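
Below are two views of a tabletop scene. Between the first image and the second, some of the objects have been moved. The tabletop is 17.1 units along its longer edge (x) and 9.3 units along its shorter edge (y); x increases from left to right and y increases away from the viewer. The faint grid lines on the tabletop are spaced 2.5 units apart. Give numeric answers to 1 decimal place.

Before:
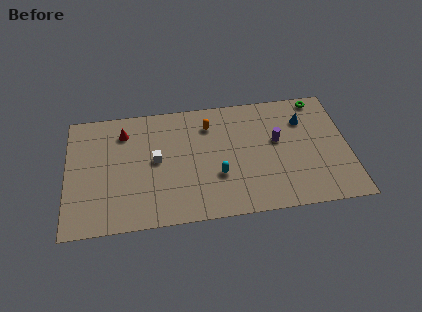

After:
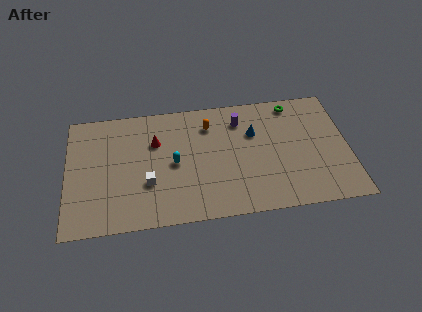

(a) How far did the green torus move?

1.6

The green torus was near (15.5, 8.4) before and (13.9, 8.2) after, so it travelled √(1.6² + 0.2²) ≈ 1.6 units.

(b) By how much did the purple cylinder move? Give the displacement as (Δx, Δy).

(-2.2, 1.9)

From the two frames, the purple cylinder sits at roughly (12.8, 5.4) before and (10.6, 7.3) after.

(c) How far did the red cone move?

2.1

From (3.5, 7.3) to (5.4, 6.3), the red cone covered √(1.9² + 1.0²) ≈ 2.1 units.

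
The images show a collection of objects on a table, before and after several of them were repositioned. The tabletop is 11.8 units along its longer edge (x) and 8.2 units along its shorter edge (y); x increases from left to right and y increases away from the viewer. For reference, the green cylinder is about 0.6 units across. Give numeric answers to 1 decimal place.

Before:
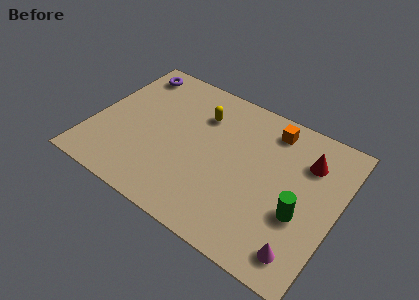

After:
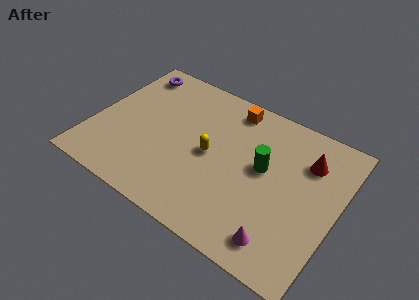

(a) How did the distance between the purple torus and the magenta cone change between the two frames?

-0.8

They were about 11.0 units apart before and 10.2 after — 0.8 units closer together.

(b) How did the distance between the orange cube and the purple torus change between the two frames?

-2.0

Before: roughly 7.0 units apart; after: 5.0. That's 2.0 units closer together.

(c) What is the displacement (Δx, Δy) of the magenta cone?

(-1.0, 0.0)

The magenta cone started near (10.6, 1.3) and ended near (9.6, 1.3).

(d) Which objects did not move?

the red cone and the purple torus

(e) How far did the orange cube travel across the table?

2.0

The orange cube was near (8.2, 6.9) before and (6.2, 7.1) after, so it travelled √(2.0² + 0.2²) ≈ 2.0 units.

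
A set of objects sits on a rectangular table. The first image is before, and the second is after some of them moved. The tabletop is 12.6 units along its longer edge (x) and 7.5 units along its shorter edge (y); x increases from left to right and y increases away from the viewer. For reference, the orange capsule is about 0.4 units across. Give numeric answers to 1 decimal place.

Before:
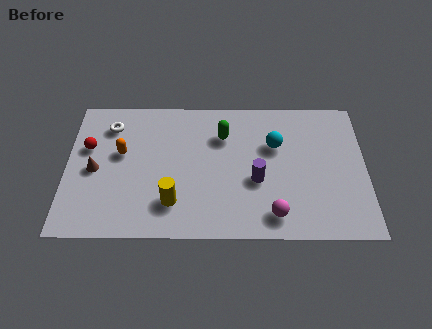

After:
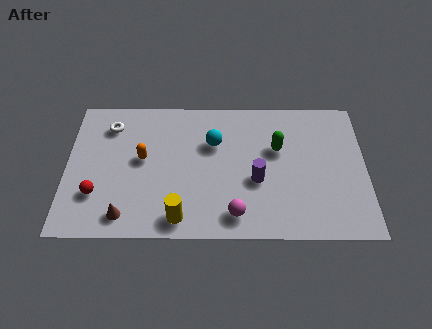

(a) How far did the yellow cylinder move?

0.9

From (4.5, 1.8) to (4.8, 1.0), the yellow cylinder covered √(0.3² + 0.8²) ≈ 0.9 units.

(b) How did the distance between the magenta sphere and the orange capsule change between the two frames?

-2.3

The distance was about 7.2 in the first image and 4.9 in the second, so they moved 2.3 units closer together.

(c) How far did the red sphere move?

2.5

The red sphere moved from about (0.9, 4.7) to (1.3, 2.2), a distance of √(0.4² + 2.5²) ≈ 2.5.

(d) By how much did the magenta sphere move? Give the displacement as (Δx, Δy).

(-1.6, 0.0)

The magenta sphere was at about (8.7, 1.2) and moved to about (7.1, 1.2).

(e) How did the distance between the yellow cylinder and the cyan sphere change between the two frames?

-1.1

They were about 5.3 units apart before and 4.2 after — 1.1 units closer together.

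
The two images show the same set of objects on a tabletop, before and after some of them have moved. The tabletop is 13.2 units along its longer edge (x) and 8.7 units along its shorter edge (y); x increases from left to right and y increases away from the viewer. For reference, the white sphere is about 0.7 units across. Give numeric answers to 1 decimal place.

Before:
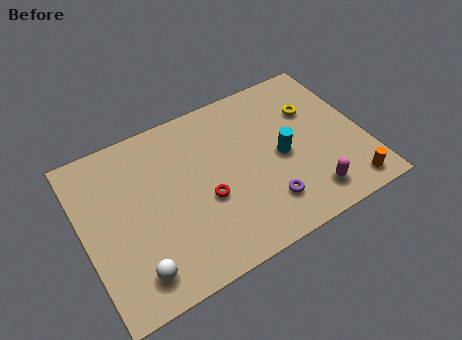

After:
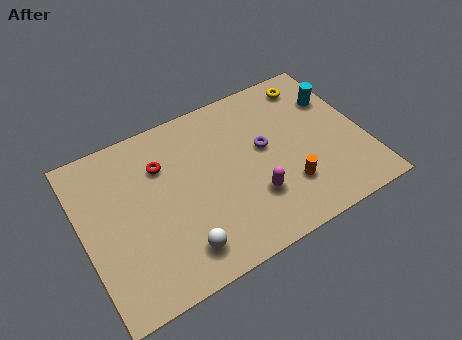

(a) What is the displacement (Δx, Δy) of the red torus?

(-1.7, 2.7)

The red torus started near (5.6, 3.5) and ended near (3.9, 6.2).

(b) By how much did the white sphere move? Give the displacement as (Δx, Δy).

(2.1, 0.1)

The white sphere was at about (2.0, 1.5) and moved to about (4.1, 1.6).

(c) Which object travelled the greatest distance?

the cyan cylinder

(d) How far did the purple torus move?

2.9

The purple torus moved from about (8.2, 2.0) to (8.6, 4.9), a distance of √(0.4² + 2.9²) ≈ 2.9.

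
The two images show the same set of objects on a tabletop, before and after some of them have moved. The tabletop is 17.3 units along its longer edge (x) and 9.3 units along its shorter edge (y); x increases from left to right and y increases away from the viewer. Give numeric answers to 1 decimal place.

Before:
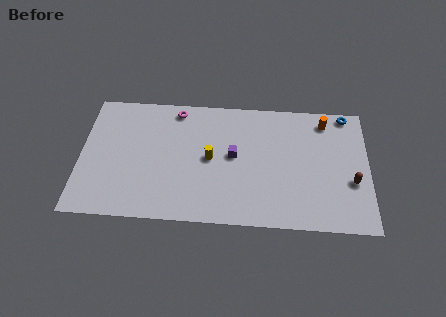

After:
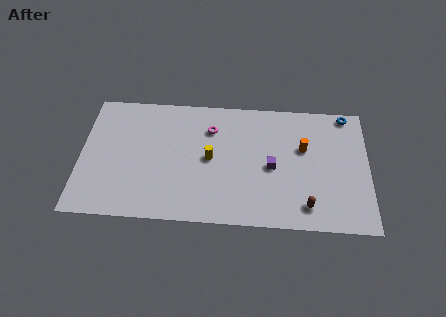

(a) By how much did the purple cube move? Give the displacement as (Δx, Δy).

(2.3, -0.7)

The purple cube was at about (9.2, 5.0) and moved to about (11.5, 4.3).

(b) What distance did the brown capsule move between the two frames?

3.3

The brown capsule moved from about (16.3, 3.5) to (13.6, 1.6), a distance of √(2.7² + 1.9²) ≈ 3.3.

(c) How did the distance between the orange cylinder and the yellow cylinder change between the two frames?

-1.9

They were about 7.6 units apart before and 5.7 after — 1.9 units closer together.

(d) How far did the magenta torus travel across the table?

2.5

The magenta torus was near (5.7, 8.2) before and (7.8, 6.9) after, so it travelled √(2.1² + 1.3²) ≈ 2.5 units.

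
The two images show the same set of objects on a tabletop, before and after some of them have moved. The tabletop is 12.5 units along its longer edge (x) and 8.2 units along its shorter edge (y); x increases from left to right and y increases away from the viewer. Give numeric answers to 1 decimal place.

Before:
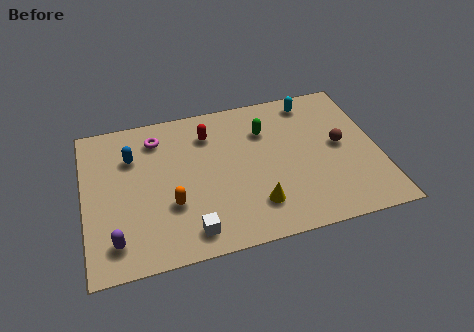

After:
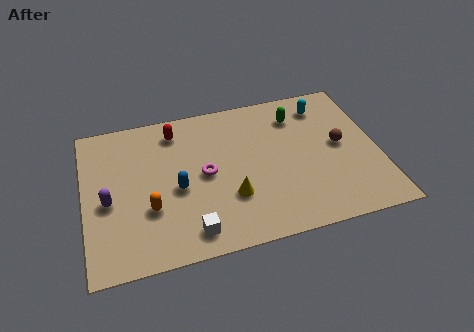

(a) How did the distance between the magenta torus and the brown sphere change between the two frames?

-2.2

They were about 8.0 units apart before and 5.8 after — 2.2 units closer together.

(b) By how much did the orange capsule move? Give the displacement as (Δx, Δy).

(-0.9, 0.0)

The orange capsule started near (3.6, 2.8) and ended near (2.7, 2.8).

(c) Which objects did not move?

the white cube and the brown sphere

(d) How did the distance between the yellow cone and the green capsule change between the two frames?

+0.8

They were about 4.1 units apart before and 4.9 after — 0.8 units further apart.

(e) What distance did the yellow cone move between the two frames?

1.2

The yellow cone moved from about (7.1, 1.9) to (6.1, 2.6), a distance of √(1.0² + 0.7²) ≈ 1.2.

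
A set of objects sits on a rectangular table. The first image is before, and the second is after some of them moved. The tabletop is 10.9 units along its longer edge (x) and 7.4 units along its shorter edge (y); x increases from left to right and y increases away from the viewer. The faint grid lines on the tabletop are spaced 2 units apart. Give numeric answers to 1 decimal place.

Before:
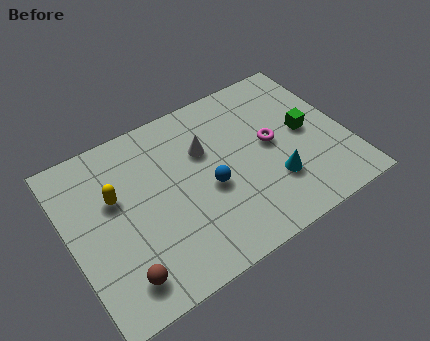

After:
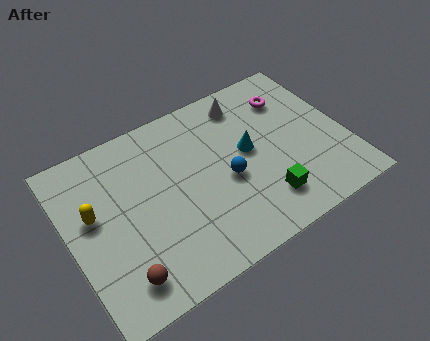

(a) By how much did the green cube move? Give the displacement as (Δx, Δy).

(-2.1, -2.2)

The green cube was at about (9.4, 3.8) and moved to about (7.3, 1.6).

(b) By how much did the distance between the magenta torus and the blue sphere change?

+1.1

They were about 2.7 units apart before and 3.8 after — 1.1 units further apart.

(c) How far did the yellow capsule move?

0.9

The yellow capsule moved from about (1.9, 4.6) to (1.0, 4.3), a distance of √(0.9² + 0.3²) ≈ 0.9.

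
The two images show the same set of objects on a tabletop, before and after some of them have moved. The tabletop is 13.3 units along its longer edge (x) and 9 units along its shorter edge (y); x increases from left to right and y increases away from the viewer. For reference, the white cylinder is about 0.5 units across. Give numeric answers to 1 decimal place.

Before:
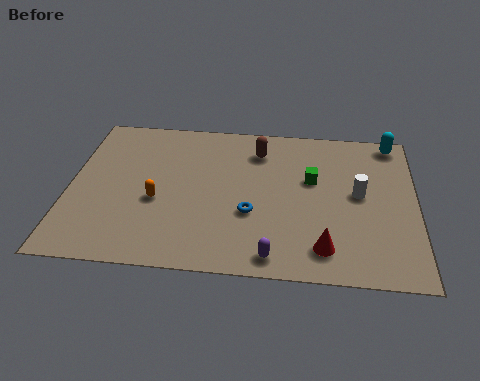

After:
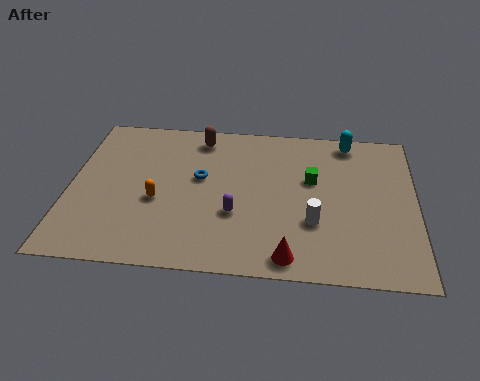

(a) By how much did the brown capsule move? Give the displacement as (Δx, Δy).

(-2.3, 0.6)

The brown capsule was at about (7.2, 7.1) and moved to about (4.9, 7.7).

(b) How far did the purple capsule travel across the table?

2.7

From (7.9, 1.0) to (6.4, 3.2), the purple capsule covered √(1.5² + 2.2²) ≈ 2.7 units.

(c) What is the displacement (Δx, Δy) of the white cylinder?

(-1.7, -1.8)

The white cylinder was at about (11.1, 4.8) and moved to about (9.4, 3.0).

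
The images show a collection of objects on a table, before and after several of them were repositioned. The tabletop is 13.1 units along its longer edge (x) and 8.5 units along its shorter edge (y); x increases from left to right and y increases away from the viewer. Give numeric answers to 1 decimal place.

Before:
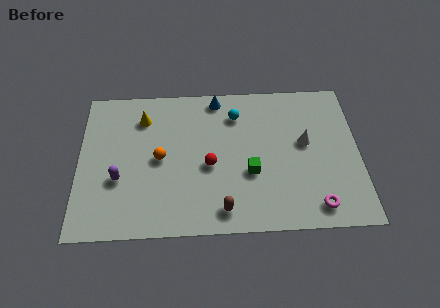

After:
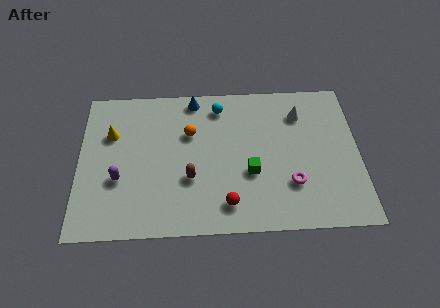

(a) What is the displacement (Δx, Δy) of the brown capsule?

(-1.5, 1.8)

The brown capsule was at about (6.7, 1.2) and moved to about (5.2, 3.0).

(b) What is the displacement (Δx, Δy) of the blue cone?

(-1.1, 0.0)

The blue cone started near (6.5, 7.6) and ended near (5.4, 7.6).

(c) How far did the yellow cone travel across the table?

1.7

The yellow cone moved from about (3.0, 6.6) to (1.5, 5.7), a distance of √(1.5² + 0.9²) ≈ 1.7.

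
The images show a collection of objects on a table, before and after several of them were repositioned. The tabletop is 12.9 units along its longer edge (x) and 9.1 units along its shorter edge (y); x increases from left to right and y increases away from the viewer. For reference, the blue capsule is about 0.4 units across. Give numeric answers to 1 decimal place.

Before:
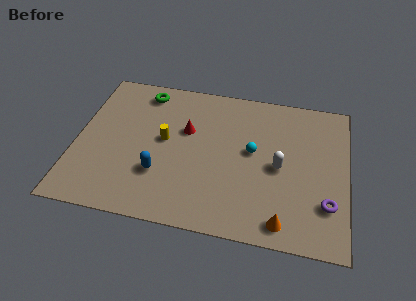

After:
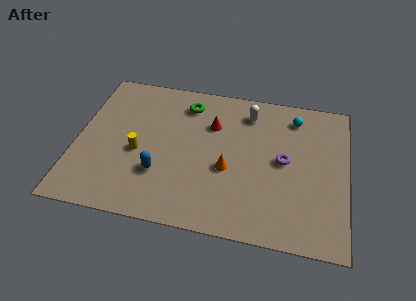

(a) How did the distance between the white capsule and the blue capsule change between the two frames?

+0.3

Before: roughly 5.8 units apart; after: 6.1. That's 0.3 units further apart.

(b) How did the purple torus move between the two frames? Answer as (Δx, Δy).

(-2.1, 2.2)

The purple torus started near (12.0, 2.5) and ended near (9.9, 4.7).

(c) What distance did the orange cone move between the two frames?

3.7

The orange cone moved from about (10.0, 1.1) to (7.3, 3.7), a distance of √(2.7² + 2.6²) ≈ 3.7.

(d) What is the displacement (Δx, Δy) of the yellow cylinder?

(-1.2, -1.0)

The yellow cylinder started near (4.2, 4.9) and ended near (3.0, 3.9).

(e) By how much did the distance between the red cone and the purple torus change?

-3.7

The distance was about 7.5 in the first image and 3.8 in the second, so they moved 3.7 units closer together.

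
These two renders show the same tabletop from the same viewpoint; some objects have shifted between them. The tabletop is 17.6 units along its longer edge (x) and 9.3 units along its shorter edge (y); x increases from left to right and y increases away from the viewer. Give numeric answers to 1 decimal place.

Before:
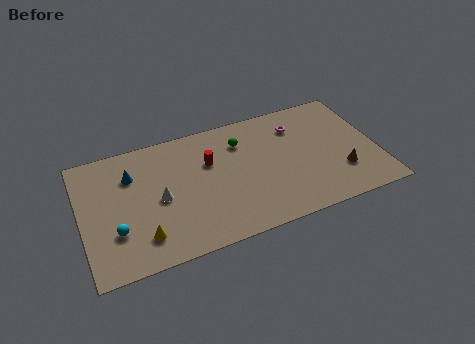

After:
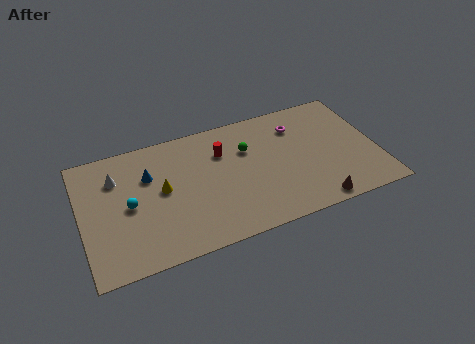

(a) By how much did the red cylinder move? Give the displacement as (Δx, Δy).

(0.8, 0.5)

The red cylinder was at about (7.7, 6.1) and moved to about (8.5, 6.6).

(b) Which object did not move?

the magenta torus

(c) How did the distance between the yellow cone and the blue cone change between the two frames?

-3.2

The distance was about 4.7 in the first image and 1.5 in the second, so they moved 3.2 units closer together.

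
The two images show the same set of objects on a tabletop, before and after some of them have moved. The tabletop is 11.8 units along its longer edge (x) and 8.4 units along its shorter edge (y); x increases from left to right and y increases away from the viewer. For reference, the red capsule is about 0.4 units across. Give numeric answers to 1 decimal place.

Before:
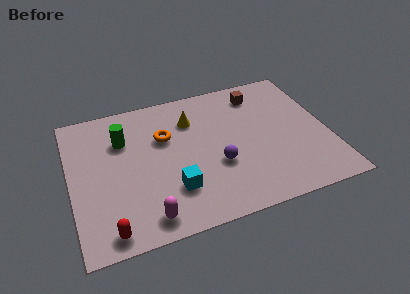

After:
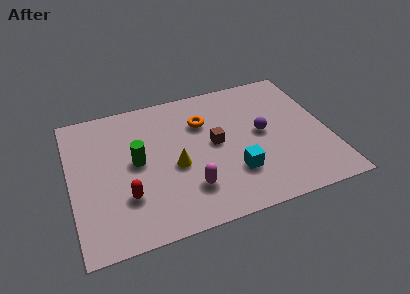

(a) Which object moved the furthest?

the brown cube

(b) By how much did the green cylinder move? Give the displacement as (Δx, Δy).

(0.5, -1.5)

The green cylinder was at about (2.5, 5.9) and moved to about (3.0, 4.4).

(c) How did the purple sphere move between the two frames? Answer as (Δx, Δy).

(2.2, 1.3)

The purple sphere started near (6.6, 3.1) and ended near (8.8, 4.4).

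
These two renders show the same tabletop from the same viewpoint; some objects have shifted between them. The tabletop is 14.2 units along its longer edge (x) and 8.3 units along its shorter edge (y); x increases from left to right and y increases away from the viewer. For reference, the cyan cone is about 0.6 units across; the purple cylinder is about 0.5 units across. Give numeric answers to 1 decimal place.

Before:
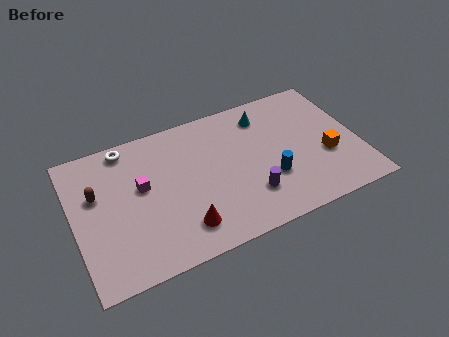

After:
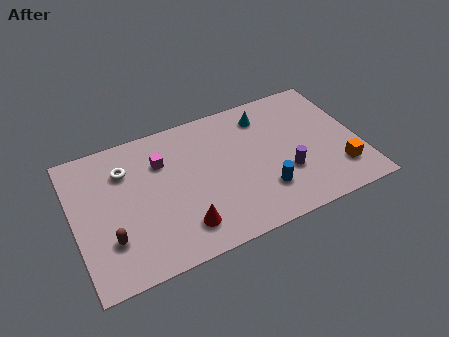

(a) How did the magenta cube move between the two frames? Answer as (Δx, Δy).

(1.1, 1.1)

The magenta cube started near (3.4, 4.8) and ended near (4.5, 5.9).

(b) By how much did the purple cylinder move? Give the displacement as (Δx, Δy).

(1.9, 0.6)

The purple cylinder started near (8.5, 2.2) and ended near (10.4, 2.8).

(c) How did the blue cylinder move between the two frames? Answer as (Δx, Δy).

(-0.4, -0.6)

From the two frames, the blue cylinder sits at roughly (9.6, 2.8) before and (9.2, 2.2) after.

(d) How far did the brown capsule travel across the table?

2.8

The brown capsule was near (1.2, 5.2) before and (1.6, 2.4) after, so it travelled √(0.4² + 2.8²) ≈ 2.8 units.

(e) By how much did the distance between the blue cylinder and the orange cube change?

+0.9

Before: roughly 2.9 units apart; after: 3.8. That's 0.9 units further apart.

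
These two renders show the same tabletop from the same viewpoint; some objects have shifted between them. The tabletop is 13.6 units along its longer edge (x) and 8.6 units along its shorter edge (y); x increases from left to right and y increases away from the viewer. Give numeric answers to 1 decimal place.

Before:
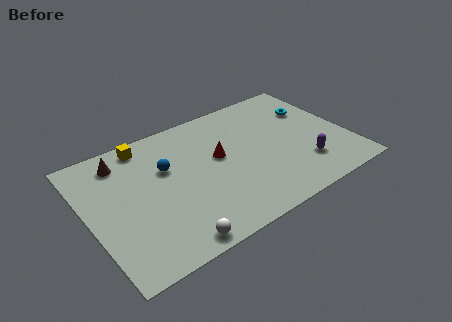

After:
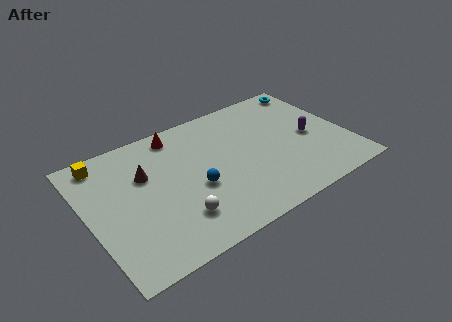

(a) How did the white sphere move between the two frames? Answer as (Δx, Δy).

(0.5, 1.3)

The white sphere started near (3.7, 0.8) and ended near (4.2, 2.1).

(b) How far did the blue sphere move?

2.3

The blue sphere moved from about (4.2, 5.5) to (5.4, 3.5), a distance of √(1.2² + 2.0²) ≈ 2.3.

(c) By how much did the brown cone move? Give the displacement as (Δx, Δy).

(1.0, -1.5)

From the two frames, the brown cone sits at roughly (2.1, 7.1) before and (3.1, 5.6) after.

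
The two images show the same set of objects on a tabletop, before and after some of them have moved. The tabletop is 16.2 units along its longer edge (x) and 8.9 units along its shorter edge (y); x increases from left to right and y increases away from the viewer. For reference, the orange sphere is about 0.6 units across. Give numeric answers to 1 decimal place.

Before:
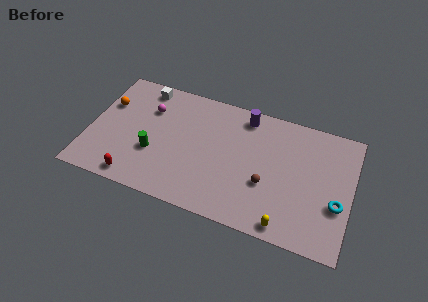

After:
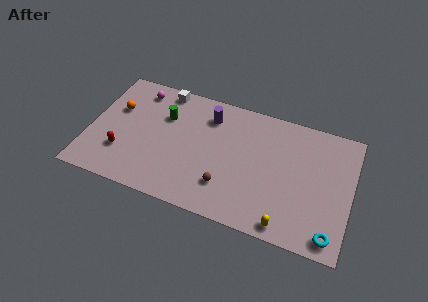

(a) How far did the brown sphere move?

2.6

The brown sphere was near (11.1, 3.3) before and (8.7, 2.3) after, so it travelled √(2.4² + 1.0²) ≈ 2.6 units.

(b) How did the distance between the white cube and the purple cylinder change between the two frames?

-3.2

Before: roughly 6.4 units apart; after: 3.2. That's 3.2 units closer together.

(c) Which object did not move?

the yellow capsule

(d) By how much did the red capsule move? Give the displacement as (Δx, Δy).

(-1.0, 1.6)

From the two frames, the red capsule sits at roughly (3.2, 1.0) before and (2.2, 2.6) after.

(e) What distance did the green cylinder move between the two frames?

2.9

From (4.1, 3.2) to (4.5, 6.1), the green cylinder covered √(0.4² + 2.9²) ≈ 2.9 units.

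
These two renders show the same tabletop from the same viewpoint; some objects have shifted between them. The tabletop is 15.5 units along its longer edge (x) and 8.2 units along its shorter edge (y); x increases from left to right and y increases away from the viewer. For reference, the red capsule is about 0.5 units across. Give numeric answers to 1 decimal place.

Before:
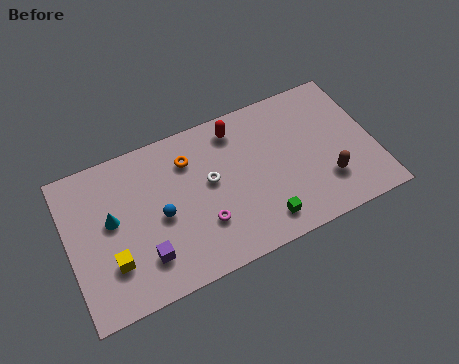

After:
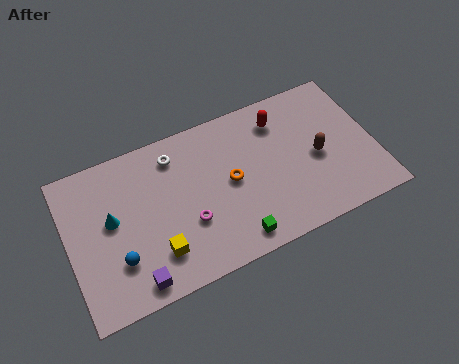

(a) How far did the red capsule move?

2.2

The red capsule moved from about (8.8, 6.9) to (11.0, 6.5), a distance of √(2.2² + 0.4²) ≈ 2.2.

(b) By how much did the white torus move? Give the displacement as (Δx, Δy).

(-1.6, 2.1)

The white torus started near (7.2, 4.6) and ended near (5.6, 6.7).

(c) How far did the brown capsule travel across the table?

1.5

From (12.9, 2.3) to (12.6, 3.8), the brown capsule covered √(0.3² + 1.5²) ≈ 1.5 units.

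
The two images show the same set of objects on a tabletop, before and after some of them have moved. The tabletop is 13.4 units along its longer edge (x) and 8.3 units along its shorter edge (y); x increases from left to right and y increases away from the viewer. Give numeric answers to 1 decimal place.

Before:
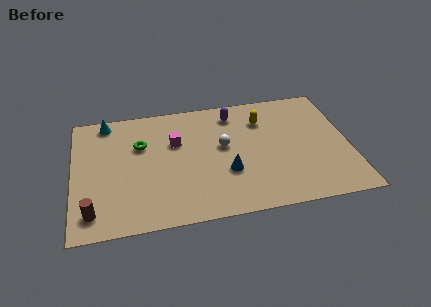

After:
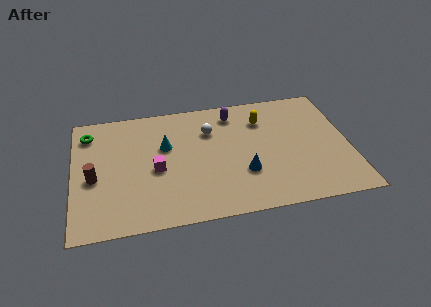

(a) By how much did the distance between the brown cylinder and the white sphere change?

-1.1

The distance was about 7.2 in the first image and 6.1 in the second, so they moved 1.1 units closer together.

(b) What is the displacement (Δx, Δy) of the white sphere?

(-0.6, 1.2)

From the two frames, the white sphere sits at roughly (7.3, 4.7) before and (6.7, 5.9) after.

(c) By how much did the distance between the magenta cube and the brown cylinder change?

-2.7

Before: roughly 5.7 units apart; after: 3.0. That's 2.7 units closer together.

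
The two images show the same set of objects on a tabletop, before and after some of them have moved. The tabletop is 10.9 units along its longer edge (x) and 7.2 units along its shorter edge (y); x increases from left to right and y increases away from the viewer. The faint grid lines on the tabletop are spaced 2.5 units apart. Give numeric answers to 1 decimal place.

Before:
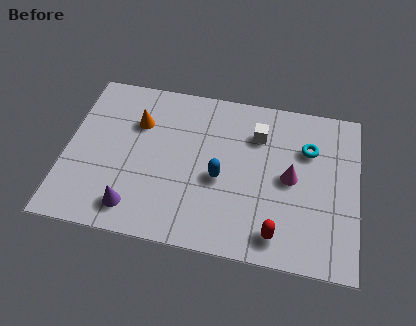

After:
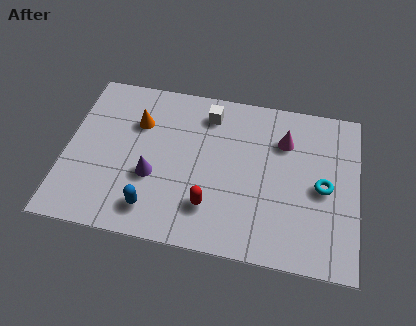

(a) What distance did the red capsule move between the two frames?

2.6

The red capsule was near (8.0, 1.1) before and (5.5, 1.8) after, so it travelled √(2.5² + 0.7²) ≈ 2.6 units.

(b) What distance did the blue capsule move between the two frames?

3.0

From (5.8, 3.1) to (3.4, 1.3), the blue capsule covered √(2.4² + 1.8²) ≈ 3.0 units.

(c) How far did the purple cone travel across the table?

1.6

The purple cone was near (2.7, 1.2) before and (3.3, 2.7) after, so it travelled √(0.6² + 1.5²) ≈ 1.6 units.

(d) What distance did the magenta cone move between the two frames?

1.6

The magenta cone moved from about (8.4, 3.6) to (8.1, 5.2), a distance of √(0.3² + 1.6²) ≈ 1.6.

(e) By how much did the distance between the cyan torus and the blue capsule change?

+2.8

They were about 3.7 units apart before and 6.5 after — 2.8 units further apart.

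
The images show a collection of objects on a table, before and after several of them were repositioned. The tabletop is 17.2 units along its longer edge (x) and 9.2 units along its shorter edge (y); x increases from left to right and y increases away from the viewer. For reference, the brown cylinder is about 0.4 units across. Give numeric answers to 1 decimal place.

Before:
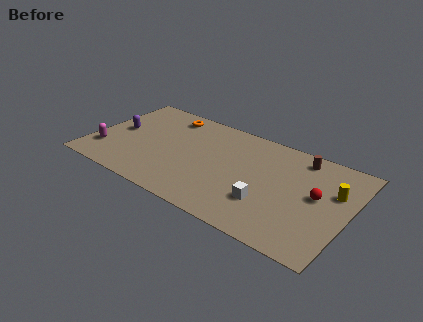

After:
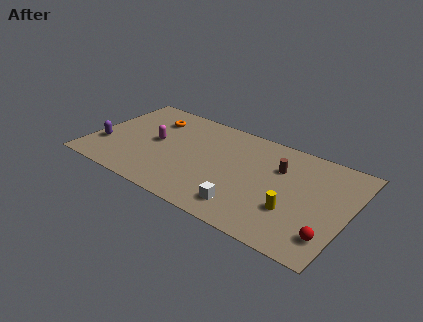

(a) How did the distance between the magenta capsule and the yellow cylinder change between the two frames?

-5.6

They were about 15.4 units apart before and 9.8 after — 5.6 units closer together.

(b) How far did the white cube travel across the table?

1.6

From (12.1, 2.8) to (10.9, 1.7), the white cube covered √(1.2² + 1.1²) ≈ 1.6 units.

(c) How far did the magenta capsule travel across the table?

3.9

From (1.1, 2.4) to (4.2, 4.8), the magenta capsule covered √(3.1² + 2.4²) ≈ 3.9 units.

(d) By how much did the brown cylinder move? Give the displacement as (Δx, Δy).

(-1.2, -1.6)

From the two frames, the brown cylinder sits at roughly (13.6, 7.9) before and (12.4, 6.3) after.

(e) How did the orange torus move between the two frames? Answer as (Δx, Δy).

(-0.9, -0.8)

The orange torus was at about (4.5, 7.8) and moved to about (3.6, 7.0).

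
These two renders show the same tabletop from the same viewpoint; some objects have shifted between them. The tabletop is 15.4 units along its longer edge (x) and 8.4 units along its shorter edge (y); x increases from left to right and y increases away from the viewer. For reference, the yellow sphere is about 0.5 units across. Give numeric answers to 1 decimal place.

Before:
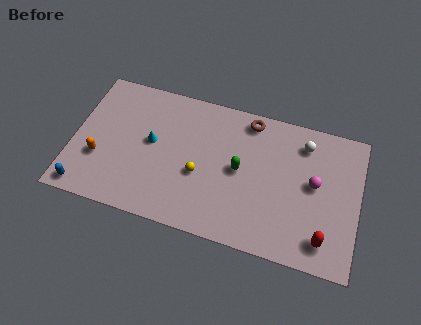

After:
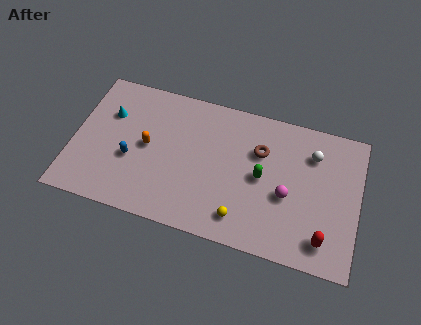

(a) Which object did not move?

the red capsule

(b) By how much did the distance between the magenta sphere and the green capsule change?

-2.4

The distance was about 4.0 in the first image and 1.6 in the second, so they moved 2.4 units closer together.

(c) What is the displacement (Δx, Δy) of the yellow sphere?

(2.4, -1.9)

The yellow sphere started near (6.9, 3.4) and ended near (9.3, 1.5).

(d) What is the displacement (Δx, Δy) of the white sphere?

(0.5, -0.5)

The white sphere started near (12.3, 6.8) and ended near (12.8, 6.3).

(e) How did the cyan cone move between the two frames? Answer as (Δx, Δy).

(-2.4, 1.1)

From the two frames, the cyan cone sits at roughly (4.2, 4.6) before and (1.8, 5.7) after.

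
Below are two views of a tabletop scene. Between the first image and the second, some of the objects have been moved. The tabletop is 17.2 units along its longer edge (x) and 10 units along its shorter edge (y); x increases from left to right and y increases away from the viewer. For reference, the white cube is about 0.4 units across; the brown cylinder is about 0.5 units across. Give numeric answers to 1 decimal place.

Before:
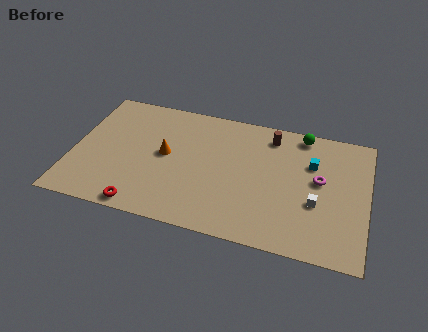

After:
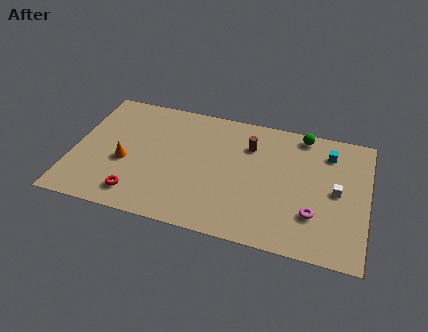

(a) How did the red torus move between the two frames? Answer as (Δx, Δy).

(-0.4, 0.8)

The red torus started near (4.4, 0.9) and ended near (4.0, 1.7).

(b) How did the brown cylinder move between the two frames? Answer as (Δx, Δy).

(-1.2, -1.1)

The brown cylinder started near (11.4, 8.4) and ended near (10.2, 7.3).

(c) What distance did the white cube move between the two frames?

1.6

The white cube was near (14.3, 3.8) before and (15.4, 5.0) after, so it travelled √(1.1² + 1.2²) ≈ 1.6 units.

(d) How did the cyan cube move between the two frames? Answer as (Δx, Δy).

(0.9, 1.1)

The cyan cube was at about (13.9, 6.8) and moved to about (14.8, 7.9).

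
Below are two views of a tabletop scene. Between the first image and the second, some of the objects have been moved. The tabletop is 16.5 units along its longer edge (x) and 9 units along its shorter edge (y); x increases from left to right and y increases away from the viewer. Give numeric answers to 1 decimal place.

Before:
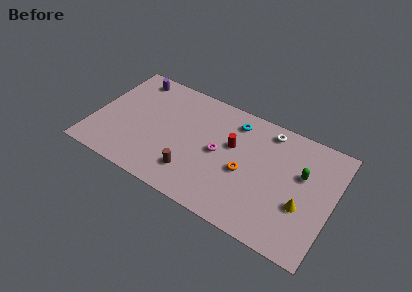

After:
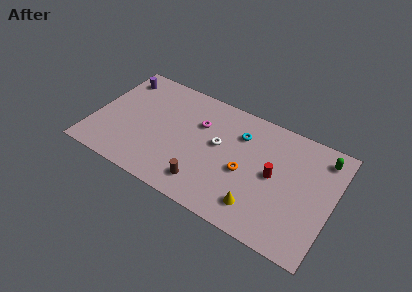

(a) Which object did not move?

the orange torus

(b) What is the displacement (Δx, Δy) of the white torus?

(-3.1, -2.7)

The white torus started near (11.7, 7.8) and ended near (8.6, 5.1).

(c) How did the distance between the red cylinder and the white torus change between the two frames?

+0.7

Before: roughly 3.2 units apart; after: 3.9. That's 0.7 units further apart.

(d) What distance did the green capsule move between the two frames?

2.2

From (14.3, 5.6) to (15.5, 7.5), the green capsule covered √(1.2² + 1.9²) ≈ 2.2 units.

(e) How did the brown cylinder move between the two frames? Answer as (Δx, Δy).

(0.9, -0.4)

The brown cylinder started near (7.2, 2.1) and ended near (8.1, 1.7).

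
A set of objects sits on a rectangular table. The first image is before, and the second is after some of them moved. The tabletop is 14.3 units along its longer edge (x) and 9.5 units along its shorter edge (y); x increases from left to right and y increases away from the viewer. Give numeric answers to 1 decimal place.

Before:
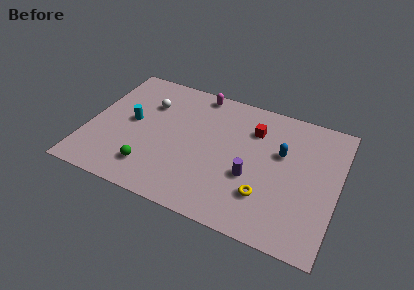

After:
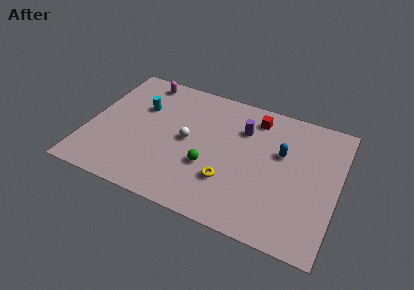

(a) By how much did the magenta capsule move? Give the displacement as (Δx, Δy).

(-3.3, -0.2)

The magenta capsule was at about (5.9, 8.6) and moved to about (2.6, 8.4).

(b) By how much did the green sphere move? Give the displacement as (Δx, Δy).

(3.2, 1.4)

The green sphere started near (3.9, 2.0) and ended near (7.1, 3.4).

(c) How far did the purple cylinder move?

3.3

From (9.5, 3.6) to (8.7, 6.8), the purple cylinder covered √(0.8² + 3.2²) ≈ 3.3 units.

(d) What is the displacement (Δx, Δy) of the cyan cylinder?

(0.4, 1.3)

From the two frames, the cyan cylinder sits at roughly (2.4, 5.0) before and (2.8, 6.3) after.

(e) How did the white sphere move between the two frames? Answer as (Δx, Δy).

(2.5, -1.9)

From the two frames, the white sphere sits at roughly (3.2, 6.7) before and (5.7, 4.8) after.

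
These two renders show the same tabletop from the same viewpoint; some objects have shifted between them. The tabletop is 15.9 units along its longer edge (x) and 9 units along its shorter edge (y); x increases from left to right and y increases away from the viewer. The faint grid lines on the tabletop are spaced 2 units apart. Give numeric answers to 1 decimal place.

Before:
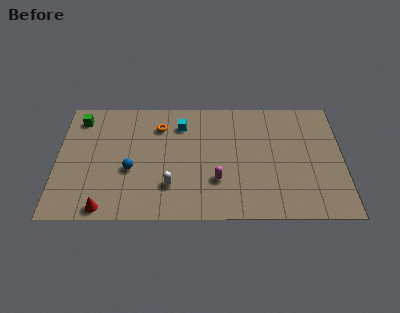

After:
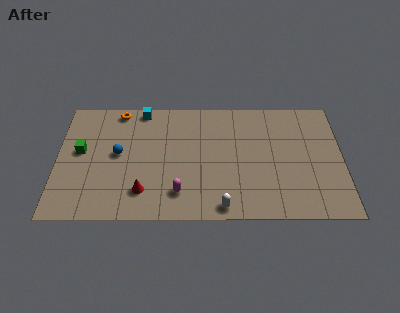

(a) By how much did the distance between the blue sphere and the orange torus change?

-0.4

They were about 3.7 units apart before and 3.3 after — 0.4 units closer together.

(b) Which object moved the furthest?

the white capsule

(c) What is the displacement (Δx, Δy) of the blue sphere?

(-0.7, 1.2)

From the two frames, the blue sphere sits at roughly (4.1, 3.6) before and (3.4, 4.8) after.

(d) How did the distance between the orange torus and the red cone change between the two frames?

-0.5

The distance was about 6.8 in the first image and 6.3 in the second, so they moved 0.5 units closer together.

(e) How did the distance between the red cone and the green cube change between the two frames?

-2.3

They were about 6.9 units apart before and 4.6 after — 2.3 units closer together.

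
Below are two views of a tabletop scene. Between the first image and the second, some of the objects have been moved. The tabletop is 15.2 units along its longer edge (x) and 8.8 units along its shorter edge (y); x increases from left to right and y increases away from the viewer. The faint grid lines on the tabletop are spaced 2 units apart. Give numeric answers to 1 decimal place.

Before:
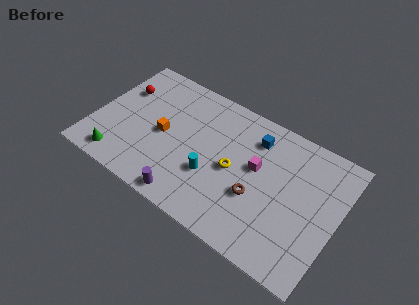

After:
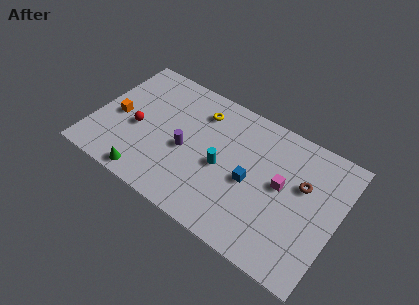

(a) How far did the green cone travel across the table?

1.9

The green cone moved from about (2.0, 1.2) to (3.9, 0.9), a distance of √(1.9² + 0.3²) ≈ 1.9.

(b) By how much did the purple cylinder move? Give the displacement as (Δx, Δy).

(-0.7, 3.0)

The purple cylinder was at about (6.5, 0.9) and moved to about (5.8, 3.9).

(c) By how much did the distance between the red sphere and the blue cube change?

-1.2

Before: roughly 8.4 units apart; after: 7.2. That's 1.2 units closer together.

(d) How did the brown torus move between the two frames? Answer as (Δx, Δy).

(2.5, 2.2)

The brown torus was at about (10.4, 3.3) and moved to about (12.9, 5.5).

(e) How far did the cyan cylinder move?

1.0

The cyan cylinder moved from about (7.6, 3.1) to (8.1, 4.0), a distance of √(0.5² + 0.9²) ≈ 1.0.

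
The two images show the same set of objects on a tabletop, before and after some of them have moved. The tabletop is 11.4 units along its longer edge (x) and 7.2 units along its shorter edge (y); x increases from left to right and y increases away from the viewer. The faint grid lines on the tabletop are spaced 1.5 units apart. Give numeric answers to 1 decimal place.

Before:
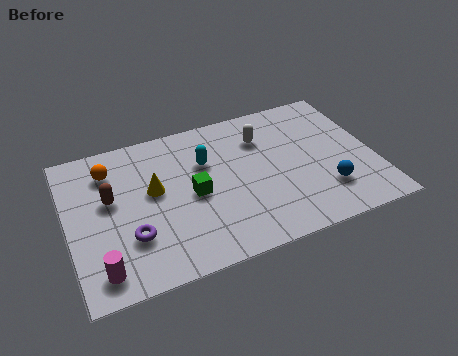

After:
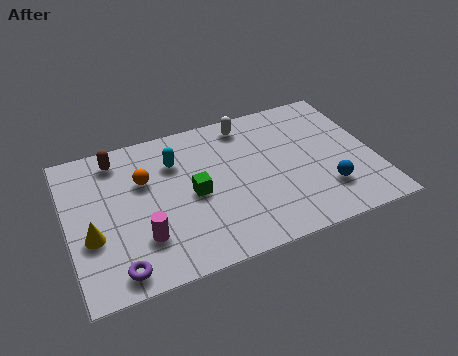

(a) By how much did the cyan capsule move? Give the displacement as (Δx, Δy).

(-1.1, 0.4)

The cyan capsule was at about (5.2, 4.8) and moved to about (4.1, 5.2).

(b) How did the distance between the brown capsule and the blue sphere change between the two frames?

+0.4

The distance was about 8.1 in the first image and 8.5 in the second, so they moved 0.4 units further apart.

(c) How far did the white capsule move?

1.0

From (7.4, 5.3) to (6.9, 6.2), the white capsule covered √(0.5² + 0.9²) ≈ 1.0 units.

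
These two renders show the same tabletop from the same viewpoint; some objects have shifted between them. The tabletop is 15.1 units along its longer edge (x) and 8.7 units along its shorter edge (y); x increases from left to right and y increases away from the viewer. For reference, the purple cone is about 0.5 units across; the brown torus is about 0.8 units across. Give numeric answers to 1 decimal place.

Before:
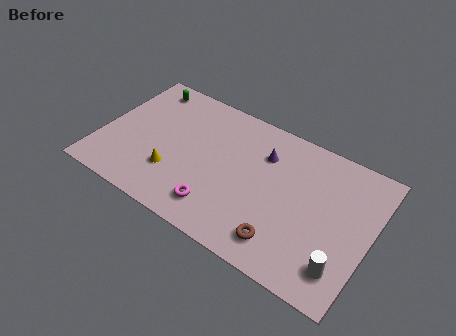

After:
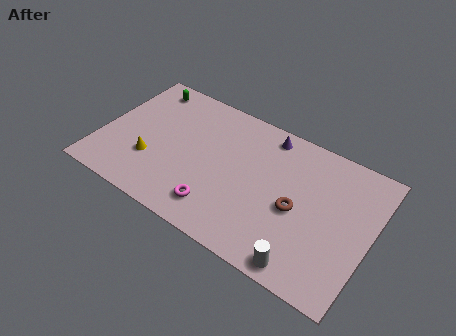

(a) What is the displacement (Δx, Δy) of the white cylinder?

(-1.9, -0.9)

The white cylinder was at about (13.9, 1.8) and moved to about (12.0, 0.9).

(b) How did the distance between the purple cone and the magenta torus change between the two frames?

+1.2

They were about 5.0 units apart before and 6.2 after — 1.2 units further apart.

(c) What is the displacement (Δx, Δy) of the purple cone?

(0.0, 1.3)

The purple cone was at about (8.9, 6.3) and moved to about (8.9, 7.6).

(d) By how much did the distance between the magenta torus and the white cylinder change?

-1.8

Before: roughly 6.9 units apart; after: 5.1. That's 1.8 units closer together.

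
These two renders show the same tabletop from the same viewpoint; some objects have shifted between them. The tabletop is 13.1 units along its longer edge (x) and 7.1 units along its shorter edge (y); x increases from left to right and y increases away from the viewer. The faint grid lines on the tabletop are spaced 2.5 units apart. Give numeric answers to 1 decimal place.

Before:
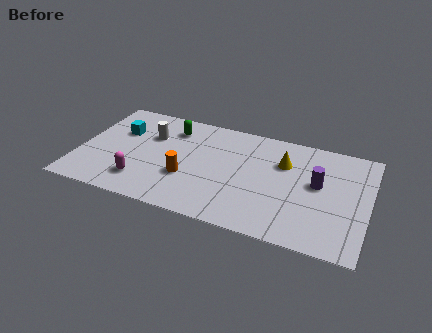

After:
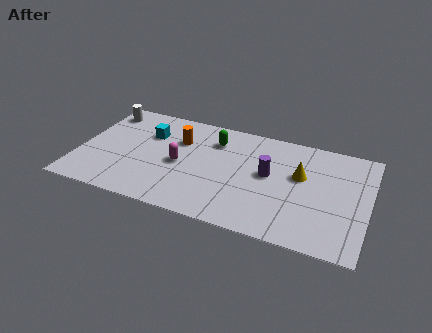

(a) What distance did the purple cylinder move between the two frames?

2.2

From (10.8, 4.0) to (8.6, 3.9), the purple cylinder covered √(2.2² + 0.1²) ≈ 2.2 units.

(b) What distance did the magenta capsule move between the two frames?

2.3

The magenta capsule was near (3.0, 1.6) before and (4.6, 3.3) after, so it travelled √(1.6² + 1.7²) ≈ 2.3 units.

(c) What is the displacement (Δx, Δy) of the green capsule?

(2.0, -0.2)

From the two frames, the green capsule sits at roughly (4.0, 5.6) before and (6.0, 5.4) after.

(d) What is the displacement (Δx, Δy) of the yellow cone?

(0.8, -0.6)

The yellow cone started near (9.2, 4.9) and ended near (10.0, 4.3).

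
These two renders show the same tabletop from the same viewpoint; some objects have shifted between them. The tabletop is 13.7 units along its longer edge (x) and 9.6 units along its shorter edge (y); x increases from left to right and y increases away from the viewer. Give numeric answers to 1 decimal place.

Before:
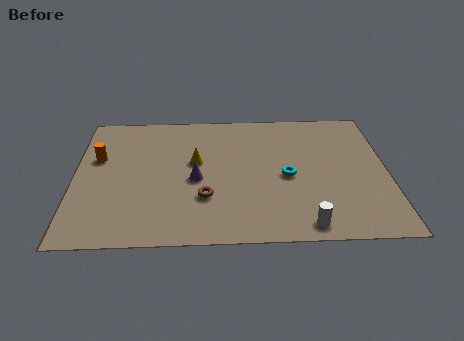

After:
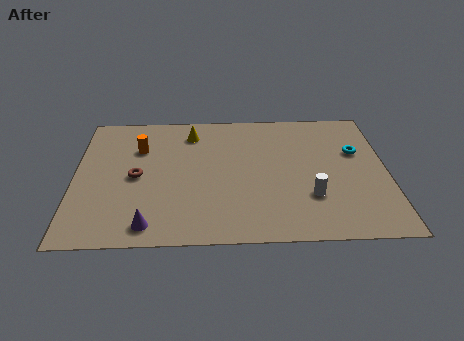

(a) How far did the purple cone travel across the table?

3.7

The purple cone moved from about (5.3, 4.3) to (3.3, 1.2), a distance of √(2.0² + 3.1²) ≈ 3.7.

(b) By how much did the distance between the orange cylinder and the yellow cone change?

-1.8

Before: roughly 4.3 units apart; after: 2.5. That's 1.8 units closer together.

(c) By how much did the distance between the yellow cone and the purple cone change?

+5.5

They were about 1.3 units apart before and 6.8 after — 5.5 units further apart.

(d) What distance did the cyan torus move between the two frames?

3.5

The cyan torus was near (9.3, 4.4) before and (12.4, 6.1) after, so it travelled √(3.1² + 1.7²) ≈ 3.5 units.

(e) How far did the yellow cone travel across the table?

2.2

The yellow cone moved from about (5.3, 5.6) to (5.1, 7.8), a distance of √(0.2² + 2.2²) ≈ 2.2.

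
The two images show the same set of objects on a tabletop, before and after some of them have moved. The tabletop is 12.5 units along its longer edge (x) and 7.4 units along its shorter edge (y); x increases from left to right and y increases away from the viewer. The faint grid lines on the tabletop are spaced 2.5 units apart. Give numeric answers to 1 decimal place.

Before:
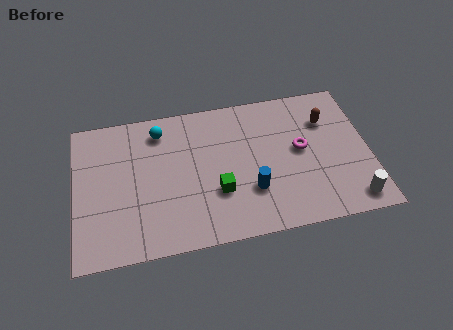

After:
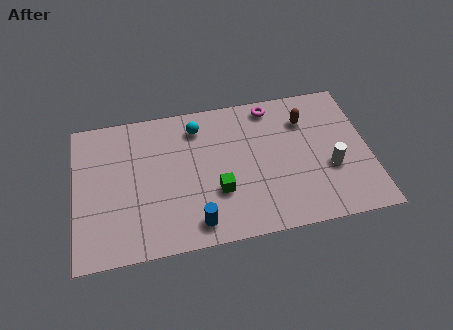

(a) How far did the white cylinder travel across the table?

2.0

The white cylinder moved from about (11.6, 1.0) to (10.8, 2.8), a distance of √(0.8² + 1.8²) ≈ 2.0.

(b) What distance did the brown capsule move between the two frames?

0.9

The brown capsule moved from about (10.8, 5.3) to (9.9, 5.5), a distance of √(0.9² + 0.2²) ≈ 0.9.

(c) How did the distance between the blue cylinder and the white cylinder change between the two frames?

+1.6

Before: roughly 4.4 units apart; after: 6.0. That's 1.6 units further apart.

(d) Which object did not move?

the green cube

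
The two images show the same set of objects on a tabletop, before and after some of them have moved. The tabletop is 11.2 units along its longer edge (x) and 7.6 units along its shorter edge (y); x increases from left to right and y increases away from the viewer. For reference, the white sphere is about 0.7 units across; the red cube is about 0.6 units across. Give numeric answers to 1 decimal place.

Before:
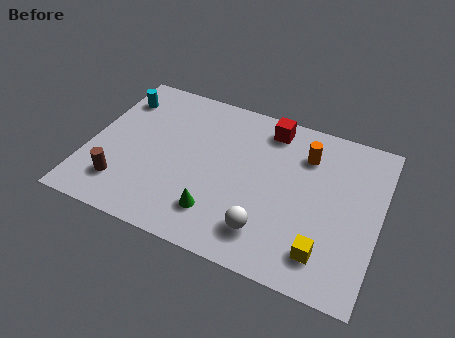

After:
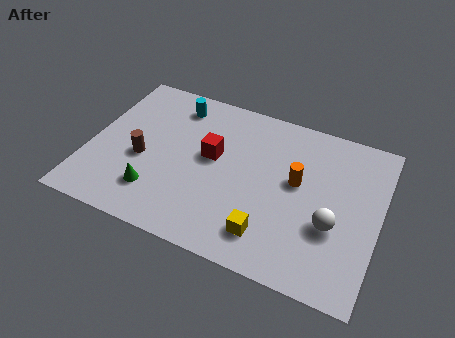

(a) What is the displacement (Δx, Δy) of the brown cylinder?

(0.6, 1.5)

The brown cylinder was at about (1.5, 1.7) and moved to about (2.1, 3.2).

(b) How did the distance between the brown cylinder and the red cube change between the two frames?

-4.3

The distance was about 7.1 in the first image and 2.8 in the second, so they moved 4.3 units closer together.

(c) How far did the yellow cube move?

2.1

The yellow cube moved from about (9.3, 1.5) to (7.2, 1.5), a distance of √(2.1² + 0.0²) ≈ 2.1.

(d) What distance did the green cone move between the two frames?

2.4

The green cone moved from about (5.2, 1.7) to (2.8, 1.8), a distance of √(2.4² + 0.1²) ≈ 2.4.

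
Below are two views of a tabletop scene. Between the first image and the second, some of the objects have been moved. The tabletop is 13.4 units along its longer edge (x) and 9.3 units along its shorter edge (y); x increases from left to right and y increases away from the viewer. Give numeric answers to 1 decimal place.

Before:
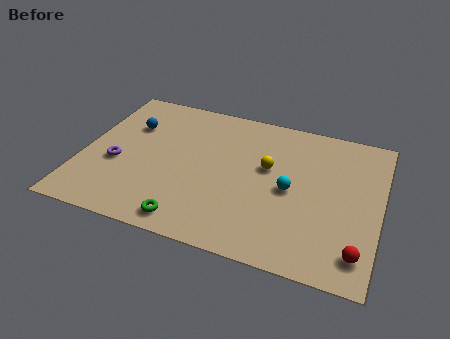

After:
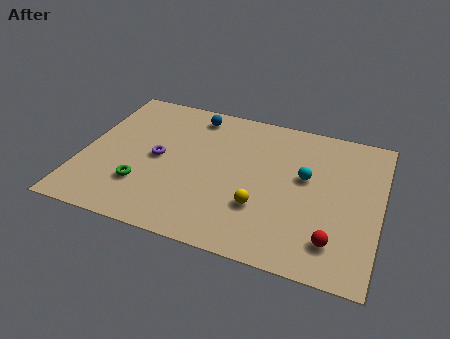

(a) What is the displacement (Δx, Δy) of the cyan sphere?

(0.6, 1.0)

The cyan sphere started near (9.4, 4.4) and ended near (10.0, 5.4).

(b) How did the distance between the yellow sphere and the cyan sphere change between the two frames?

+1.5

Before: roughly 1.6 units apart; after: 3.1. That's 1.5 units further apart.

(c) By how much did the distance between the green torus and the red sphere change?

+1.2

The distance was about 7.4 in the first image and 8.6 in the second, so they moved 1.2 units further apart.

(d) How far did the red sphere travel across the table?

1.1

The red sphere moved from about (12.6, 1.6) to (11.5, 1.9), a distance of √(1.1² + 0.3²) ≈ 1.1.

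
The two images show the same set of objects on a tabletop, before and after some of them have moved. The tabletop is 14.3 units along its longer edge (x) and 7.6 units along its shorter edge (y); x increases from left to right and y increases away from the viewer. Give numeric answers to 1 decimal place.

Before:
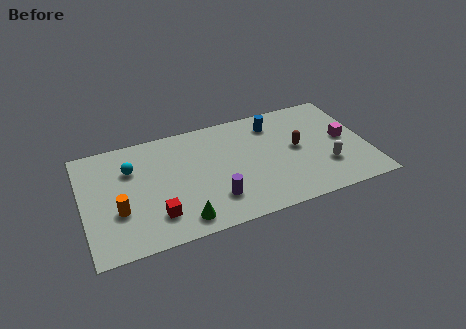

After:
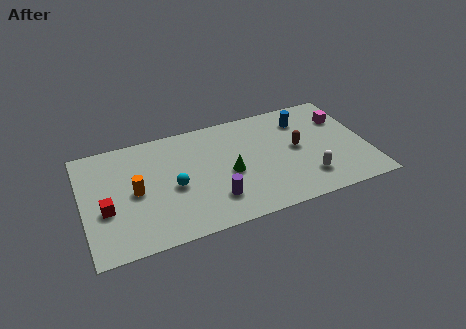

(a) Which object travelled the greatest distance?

the green cone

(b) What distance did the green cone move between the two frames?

3.5

From (4.7, 1.1) to (7.3, 3.4), the green cone covered √(2.6² + 2.3²) ≈ 3.5 units.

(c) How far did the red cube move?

2.7

The red cube was near (3.5, 1.8) before and (1.1, 3.0) after, so it travelled √(2.4² + 1.2²) ≈ 2.7 units.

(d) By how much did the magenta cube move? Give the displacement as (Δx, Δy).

(0.1, 1.5)

The magenta cube started near (13.2, 3.9) and ended near (13.3, 5.4).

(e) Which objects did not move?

the brown capsule and the purple cylinder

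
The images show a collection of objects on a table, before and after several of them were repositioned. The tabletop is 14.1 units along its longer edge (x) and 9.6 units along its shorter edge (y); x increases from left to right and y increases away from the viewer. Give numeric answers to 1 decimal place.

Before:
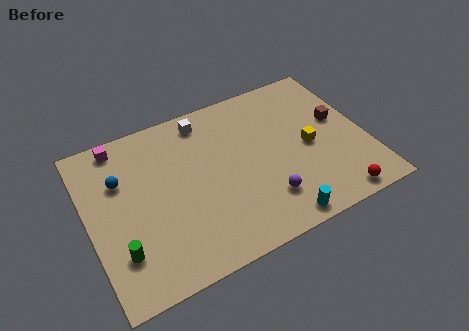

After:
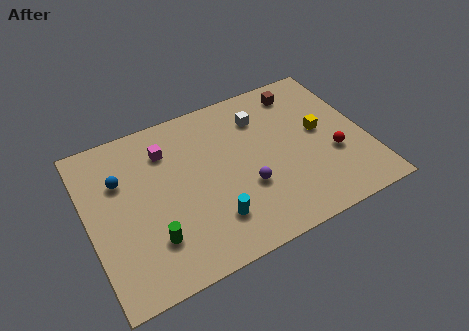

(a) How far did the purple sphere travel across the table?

1.4

The purple sphere moved from about (8.6, 2.3) to (7.8, 3.4), a distance of √(0.8² + 1.1²) ≈ 1.4.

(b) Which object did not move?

the blue sphere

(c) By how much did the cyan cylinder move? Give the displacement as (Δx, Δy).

(-3.1, 1.4)

The cyan cylinder was at about (9.0, 0.9) and moved to about (5.9, 2.3).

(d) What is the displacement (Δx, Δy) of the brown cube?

(-1.6, 2.6)

The brown cube started near (12.9, 5.5) and ended near (11.3, 8.1).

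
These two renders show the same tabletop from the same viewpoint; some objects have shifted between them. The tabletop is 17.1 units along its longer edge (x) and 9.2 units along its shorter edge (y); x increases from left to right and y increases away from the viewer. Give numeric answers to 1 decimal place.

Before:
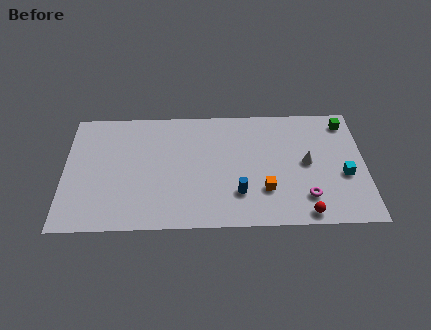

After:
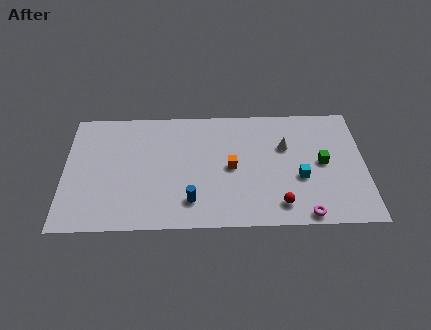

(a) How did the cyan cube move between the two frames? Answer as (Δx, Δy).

(-2.5, -0.1)

The cyan cube started near (15.9, 3.7) and ended near (13.4, 3.6).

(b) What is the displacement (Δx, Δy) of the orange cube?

(-1.9, 1.8)

The orange cube started near (11.4, 2.7) and ended near (9.5, 4.5).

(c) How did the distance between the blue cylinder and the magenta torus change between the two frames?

+2.7

Before: roughly 3.8 units apart; after: 6.5. That's 2.7 units further apart.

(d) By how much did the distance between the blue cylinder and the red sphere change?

+1.0

Before: roughly 4.0 units apart; after: 5.0. That's 1.0 units further apart.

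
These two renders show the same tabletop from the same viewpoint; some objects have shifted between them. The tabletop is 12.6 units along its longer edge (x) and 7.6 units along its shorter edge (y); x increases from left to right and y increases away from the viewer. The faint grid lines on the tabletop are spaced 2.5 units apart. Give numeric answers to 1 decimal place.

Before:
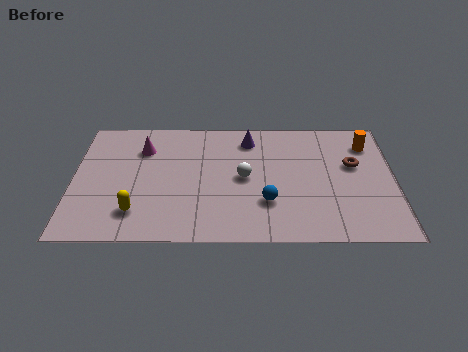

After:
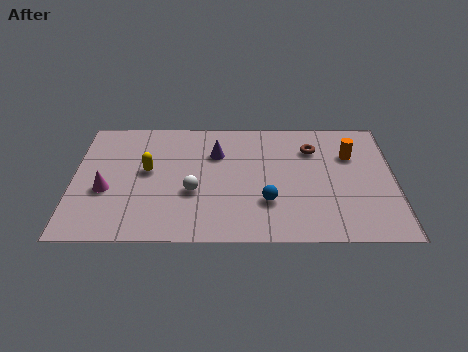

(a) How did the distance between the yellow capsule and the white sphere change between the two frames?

-2.5

They were about 4.7 units apart before and 2.2 after — 2.5 units closer together.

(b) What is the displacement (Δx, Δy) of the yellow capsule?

(0.4, 2.5)

The yellow capsule was at about (2.5, 1.7) and moved to about (2.9, 4.2).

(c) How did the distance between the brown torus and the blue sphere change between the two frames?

-0.3

They were about 4.1 units apart before and 3.8 after — 0.3 units closer together.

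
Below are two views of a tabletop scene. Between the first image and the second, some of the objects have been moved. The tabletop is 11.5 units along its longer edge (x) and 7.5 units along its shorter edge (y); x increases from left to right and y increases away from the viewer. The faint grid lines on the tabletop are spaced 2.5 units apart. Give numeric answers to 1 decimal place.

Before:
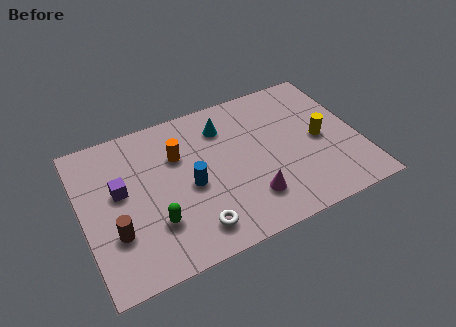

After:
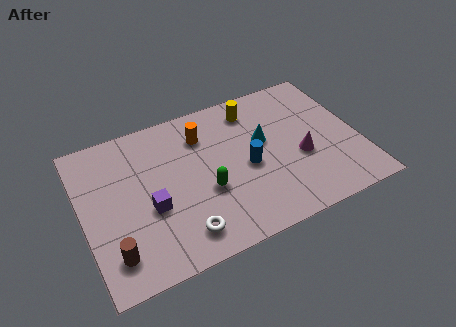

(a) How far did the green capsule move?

2.3

From (2.8, 2.2) to (5.0, 2.9), the green capsule covered √(2.2² + 0.7²) ≈ 2.3 units.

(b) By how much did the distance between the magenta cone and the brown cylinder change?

+2.6

The distance was about 5.5 in the first image and 8.1 in the second, so they moved 2.6 units further apart.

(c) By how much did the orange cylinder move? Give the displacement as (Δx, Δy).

(1.1, 0.6)

From the two frames, the orange cylinder sits at roughly (4.1, 5.1) before and (5.2, 5.7) after.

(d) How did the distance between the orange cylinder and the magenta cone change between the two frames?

+0.5

They were about 4.2 units apart before and 4.7 after — 0.5 units further apart.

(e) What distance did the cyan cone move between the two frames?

2.1

From (6.1, 5.8) to (7.6, 4.4), the cyan cone covered √(1.5² + 1.4²) ≈ 2.1 units.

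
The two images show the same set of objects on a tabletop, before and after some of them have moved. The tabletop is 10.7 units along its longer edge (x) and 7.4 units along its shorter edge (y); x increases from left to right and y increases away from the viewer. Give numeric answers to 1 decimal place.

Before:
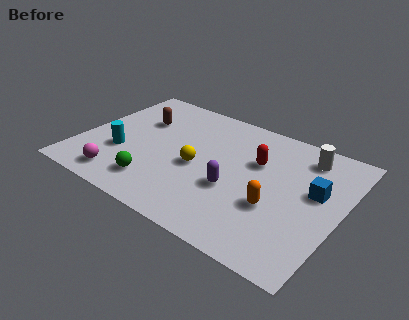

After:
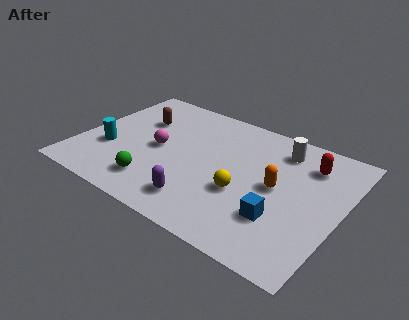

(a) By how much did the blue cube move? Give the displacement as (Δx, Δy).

(-1.1, -2.1)

The blue cube was at about (9.6, 4.3) and moved to about (8.5, 2.2).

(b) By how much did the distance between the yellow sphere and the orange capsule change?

-1.8

The distance was about 3.4 in the first image and 1.6 in the second, so they moved 1.8 units closer together.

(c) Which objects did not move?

the green sphere and the brown capsule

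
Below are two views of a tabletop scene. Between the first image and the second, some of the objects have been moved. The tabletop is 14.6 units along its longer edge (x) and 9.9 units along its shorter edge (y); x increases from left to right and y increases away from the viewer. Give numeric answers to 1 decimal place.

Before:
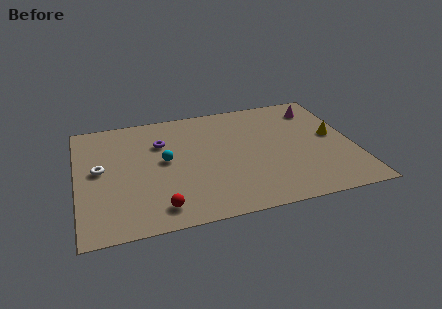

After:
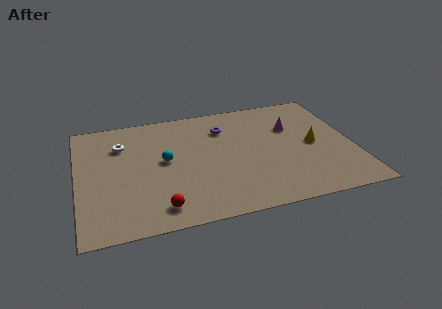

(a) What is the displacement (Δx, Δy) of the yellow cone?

(-1.1, -0.5)

The yellow cone started near (13.6, 5.3) and ended near (12.5, 4.8).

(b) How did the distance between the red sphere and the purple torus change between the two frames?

+1.6

Before: roughly 5.4 units apart; after: 7.0. That's 1.6 units further apart.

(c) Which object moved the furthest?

the purple torus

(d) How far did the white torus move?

2.2

The white torus moved from about (1.2, 5.3) to (2.4, 7.2), a distance of √(1.2² + 1.9²) ≈ 2.2.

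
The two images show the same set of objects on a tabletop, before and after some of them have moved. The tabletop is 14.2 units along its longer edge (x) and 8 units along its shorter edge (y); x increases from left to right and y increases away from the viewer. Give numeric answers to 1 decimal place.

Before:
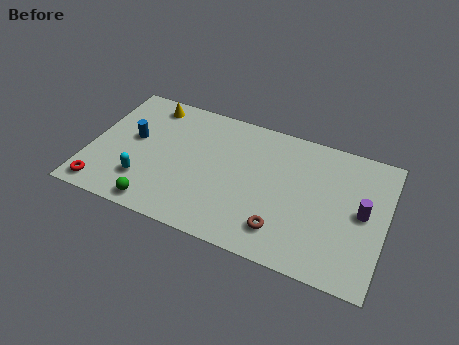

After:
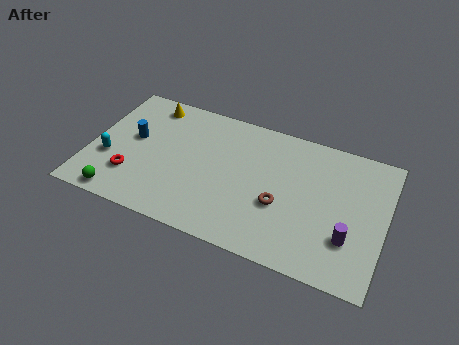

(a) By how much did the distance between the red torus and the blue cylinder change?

-1.4

Before: roughly 3.7 units apart; after: 2.3. That's 1.4 units closer together.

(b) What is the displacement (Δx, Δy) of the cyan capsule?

(-1.8, 0.8)

The cyan capsule started near (2.8, 2.1) and ended near (1.0, 2.9).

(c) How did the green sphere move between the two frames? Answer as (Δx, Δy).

(-1.8, -0.1)

The green sphere started near (3.6, 0.9) and ended near (1.8, 0.8).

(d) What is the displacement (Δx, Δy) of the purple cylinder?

(-0.5, -1.7)

The purple cylinder was at about (13.1, 4.1) and moved to about (12.6, 2.4).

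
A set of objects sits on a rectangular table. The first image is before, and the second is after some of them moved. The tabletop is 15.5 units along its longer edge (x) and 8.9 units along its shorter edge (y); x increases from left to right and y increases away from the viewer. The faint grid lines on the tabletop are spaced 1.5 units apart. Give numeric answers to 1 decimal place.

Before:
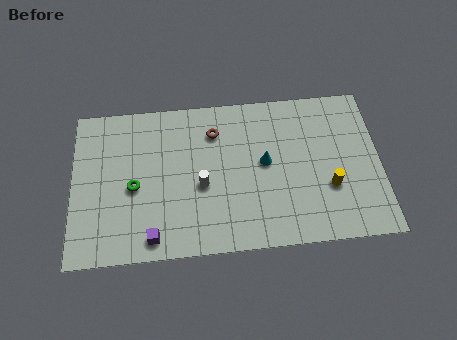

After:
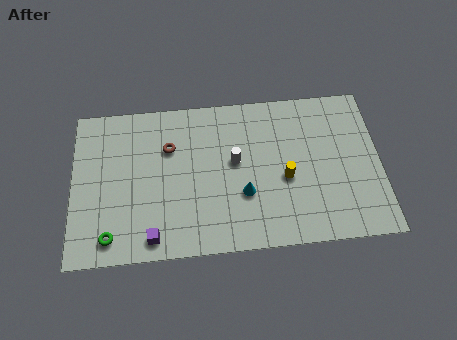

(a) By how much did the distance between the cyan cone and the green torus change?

+0.3

The distance was about 6.6 in the first image and 6.9 in the second, so they moved 0.3 units further apart.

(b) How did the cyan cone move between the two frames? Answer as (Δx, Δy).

(-1.1, -1.7)

The cyan cone was at about (9.7, 4.8) and moved to about (8.6, 3.1).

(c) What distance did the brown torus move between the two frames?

2.4

The brown torus was near (7.2, 6.8) before and (4.9, 6.1) after, so it travelled √(2.3² + 0.7²) ≈ 2.4 units.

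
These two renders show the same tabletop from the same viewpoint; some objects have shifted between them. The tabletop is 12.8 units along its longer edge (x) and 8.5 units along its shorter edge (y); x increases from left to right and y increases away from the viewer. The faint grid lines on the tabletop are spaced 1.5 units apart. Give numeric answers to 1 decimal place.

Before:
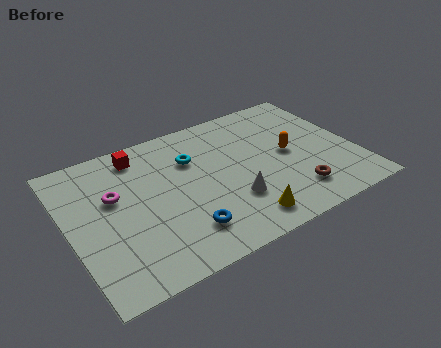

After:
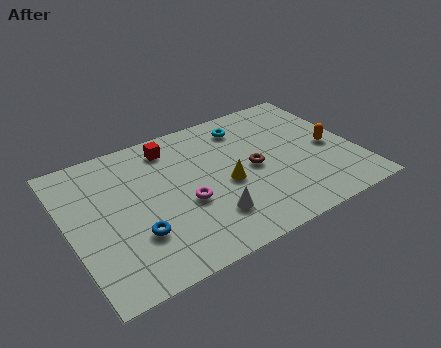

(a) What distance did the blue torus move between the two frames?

2.1

From (4.7, 1.9) to (2.7, 2.6), the blue torus covered √(2.0² + 0.7²) ≈ 2.1 units.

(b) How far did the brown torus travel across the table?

2.7

The brown torus was near (9.7, 1.8) before and (8.2, 4.1) after, so it travelled √(1.5² + 2.3²) ≈ 2.7 units.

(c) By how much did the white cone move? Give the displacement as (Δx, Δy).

(-1.1, -0.5)

The white cone was at about (7.0, 2.6) and moved to about (5.9, 2.1).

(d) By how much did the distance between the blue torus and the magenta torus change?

-1.8

Before: roughly 4.2 units apart; after: 2.4. That's 1.8 units closer together.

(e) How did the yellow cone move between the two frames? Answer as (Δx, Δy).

(-0.3, 2.4)

The yellow cone was at about (7.2, 1.3) and moved to about (6.9, 3.7).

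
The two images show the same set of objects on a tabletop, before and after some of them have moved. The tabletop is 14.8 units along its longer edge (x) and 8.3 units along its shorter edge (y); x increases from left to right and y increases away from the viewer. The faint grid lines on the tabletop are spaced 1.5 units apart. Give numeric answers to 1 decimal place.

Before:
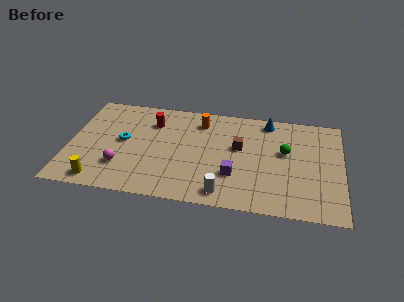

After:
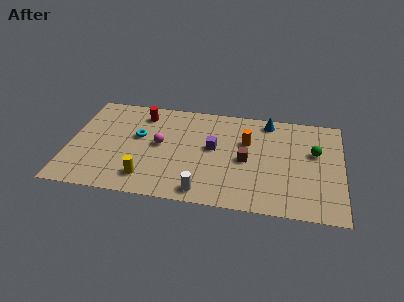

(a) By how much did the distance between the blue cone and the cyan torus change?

-0.9

Before: roughly 8.3 units apart; after: 7.4. That's 0.9 units closer together.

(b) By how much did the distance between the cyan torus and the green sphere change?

+0.8

Before: roughly 8.8 units apart; after: 9.6. That's 0.8 units further apart.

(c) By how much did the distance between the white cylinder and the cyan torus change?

-1.1

They were about 6.5 units apart before and 5.4 after — 1.1 units closer together.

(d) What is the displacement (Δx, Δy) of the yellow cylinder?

(2.5, 0.6)

The yellow cylinder was at about (1.8, 1.0) and moved to about (4.3, 1.6).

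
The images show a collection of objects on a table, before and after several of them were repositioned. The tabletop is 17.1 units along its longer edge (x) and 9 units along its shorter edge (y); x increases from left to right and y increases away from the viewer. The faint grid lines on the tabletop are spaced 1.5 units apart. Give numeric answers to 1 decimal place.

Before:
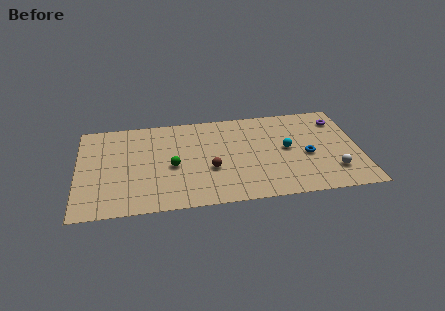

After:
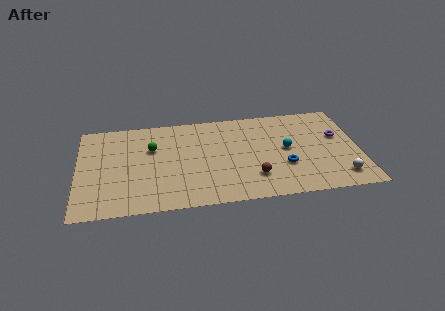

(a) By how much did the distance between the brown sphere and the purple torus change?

-2.6

Before: roughly 8.8 units apart; after: 6.2. That's 2.6 units closer together.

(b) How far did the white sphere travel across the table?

0.7

From (15.4, 2.2) to (15.8, 1.6), the white sphere covered √(0.4² + 0.6²) ≈ 0.7 units.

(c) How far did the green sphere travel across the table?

2.2

The green sphere was near (5.7, 4.0) before and (4.5, 5.9) after, so it travelled √(1.2² + 1.9²) ≈ 2.2 units.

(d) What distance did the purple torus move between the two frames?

1.6

The purple torus was near (16.0, 7.1) before and (15.9, 5.5) after, so it travelled √(0.1² + 1.6²) ≈ 1.6 units.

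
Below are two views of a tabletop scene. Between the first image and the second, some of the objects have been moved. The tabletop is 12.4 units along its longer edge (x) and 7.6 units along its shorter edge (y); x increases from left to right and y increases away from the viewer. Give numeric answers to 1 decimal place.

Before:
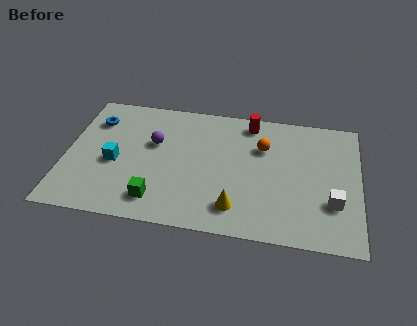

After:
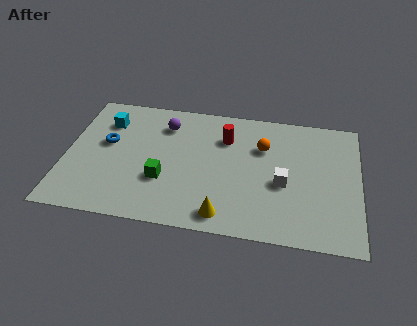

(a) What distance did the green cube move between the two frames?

1.2

The green cube was near (4.0, 1.4) before and (4.2, 2.6) after, so it travelled √(0.2² + 1.2²) ≈ 1.2 units.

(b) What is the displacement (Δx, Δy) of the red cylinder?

(-1.0, -1.1)

The red cylinder was at about (7.7, 6.6) and moved to about (6.7, 5.5).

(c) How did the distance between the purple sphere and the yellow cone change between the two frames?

+0.8

The distance was about 4.8 in the first image and 5.6 in the second, so they moved 0.8 units further apart.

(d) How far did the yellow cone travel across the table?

0.7

From (7.3, 1.5) to (6.8, 1.0), the yellow cone covered √(0.5² + 0.5²) ≈ 0.7 units.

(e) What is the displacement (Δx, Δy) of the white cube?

(-2.1, 0.8)

From the two frames, the white cube sits at roughly (11.3, 2.4) before and (9.2, 3.2) after.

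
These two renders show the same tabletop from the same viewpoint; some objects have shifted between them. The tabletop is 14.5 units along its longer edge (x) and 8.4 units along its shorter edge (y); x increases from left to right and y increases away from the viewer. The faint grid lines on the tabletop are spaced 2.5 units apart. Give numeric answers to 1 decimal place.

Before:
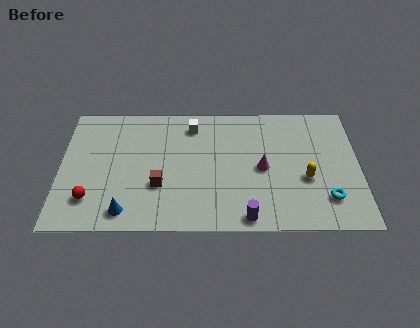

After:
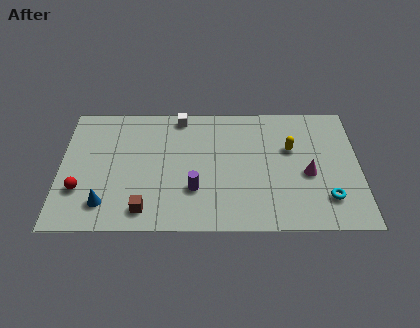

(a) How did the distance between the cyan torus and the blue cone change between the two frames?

+1.0

The distance was about 9.7 in the first image and 10.7 in the second, so they moved 1.0 units further apart.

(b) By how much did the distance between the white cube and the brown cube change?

+2.1

Before: roughly 4.3 units apart; after: 6.4. That's 2.1 units further apart.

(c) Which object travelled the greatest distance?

the purple cylinder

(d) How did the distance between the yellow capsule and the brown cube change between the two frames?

+1.0

They were about 7.1 units apart before and 8.1 after — 1.0 units further apart.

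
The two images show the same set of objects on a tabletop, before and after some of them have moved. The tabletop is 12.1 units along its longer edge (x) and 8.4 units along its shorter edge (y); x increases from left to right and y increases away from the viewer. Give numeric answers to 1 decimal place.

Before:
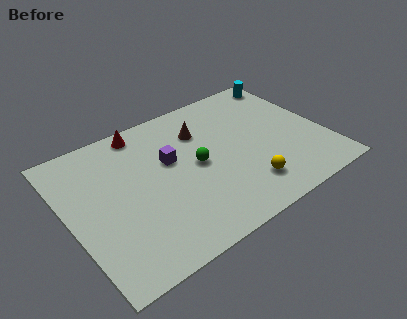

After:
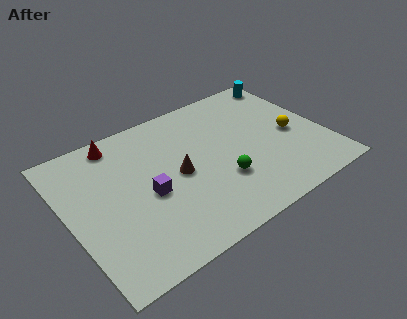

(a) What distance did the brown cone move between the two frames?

2.5

From (6.6, 6.1) to (5.1, 4.1), the brown cone covered √(1.5² + 2.0²) ≈ 2.5 units.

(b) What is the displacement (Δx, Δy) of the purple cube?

(-1.3, -1.4)

The purple cube was at about (4.9, 5.1) and moved to about (3.6, 3.7).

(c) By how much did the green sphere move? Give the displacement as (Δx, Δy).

(0.9, -1.5)

From the two frames, the green sphere sits at roughly (6.0, 4.2) before and (6.9, 2.7) after.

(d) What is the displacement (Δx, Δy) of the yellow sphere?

(2.7, 2.0)

The yellow sphere was at about (7.9, 1.8) and moved to about (10.6, 3.8).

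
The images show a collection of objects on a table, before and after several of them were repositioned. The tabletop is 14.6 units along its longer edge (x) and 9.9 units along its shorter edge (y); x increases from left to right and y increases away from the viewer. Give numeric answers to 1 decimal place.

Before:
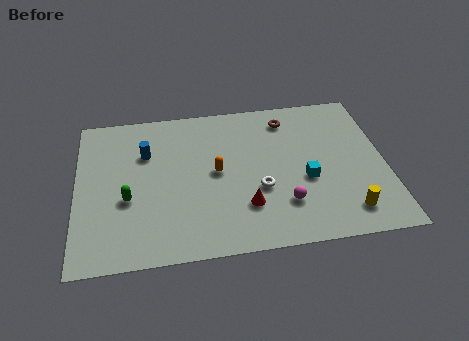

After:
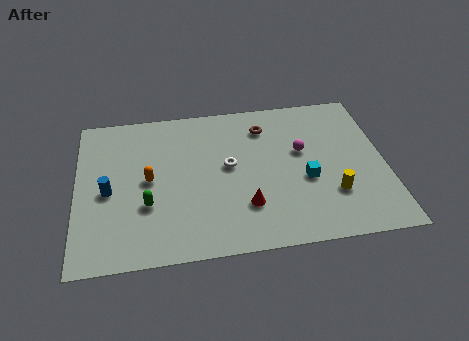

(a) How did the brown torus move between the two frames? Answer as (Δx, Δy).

(-1.1, -0.4)

The brown torus started near (10.1, 8.2) and ended near (9.0, 7.8).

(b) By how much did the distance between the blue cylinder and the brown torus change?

+1.3

Before: roughly 6.9 units apart; after: 8.2. That's 1.3 units further apart.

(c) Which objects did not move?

the cyan cube and the red cone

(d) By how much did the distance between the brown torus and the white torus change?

-1.7

The distance was about 4.7 in the first image and 3.0 in the second, so they moved 1.7 units closer together.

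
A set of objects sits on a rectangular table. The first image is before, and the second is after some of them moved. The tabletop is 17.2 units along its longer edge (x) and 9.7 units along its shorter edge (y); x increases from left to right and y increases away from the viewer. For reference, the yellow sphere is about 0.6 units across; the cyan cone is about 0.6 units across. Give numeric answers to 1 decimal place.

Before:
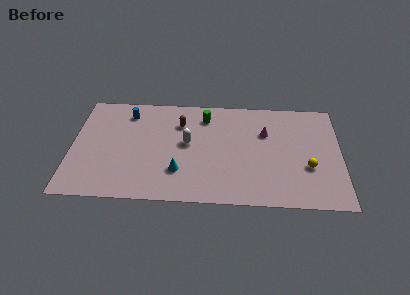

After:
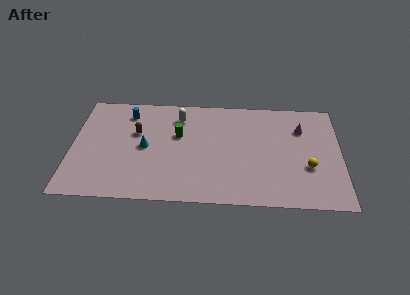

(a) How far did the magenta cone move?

2.4

The magenta cone was near (12.4, 6.5) before and (14.7, 7.0) after, so it travelled √(2.3² + 0.5²) ≈ 2.4 units.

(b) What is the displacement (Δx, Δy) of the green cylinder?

(-1.7, -1.8)

The green cylinder was at about (8.5, 7.8) and moved to about (6.8, 6.0).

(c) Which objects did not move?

the blue cylinder and the yellow sphere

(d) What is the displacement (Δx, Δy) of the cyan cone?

(-2.2, 2.1)

From the two frames, the cyan cone sits at roughly (6.9, 2.7) before and (4.7, 4.8) after.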